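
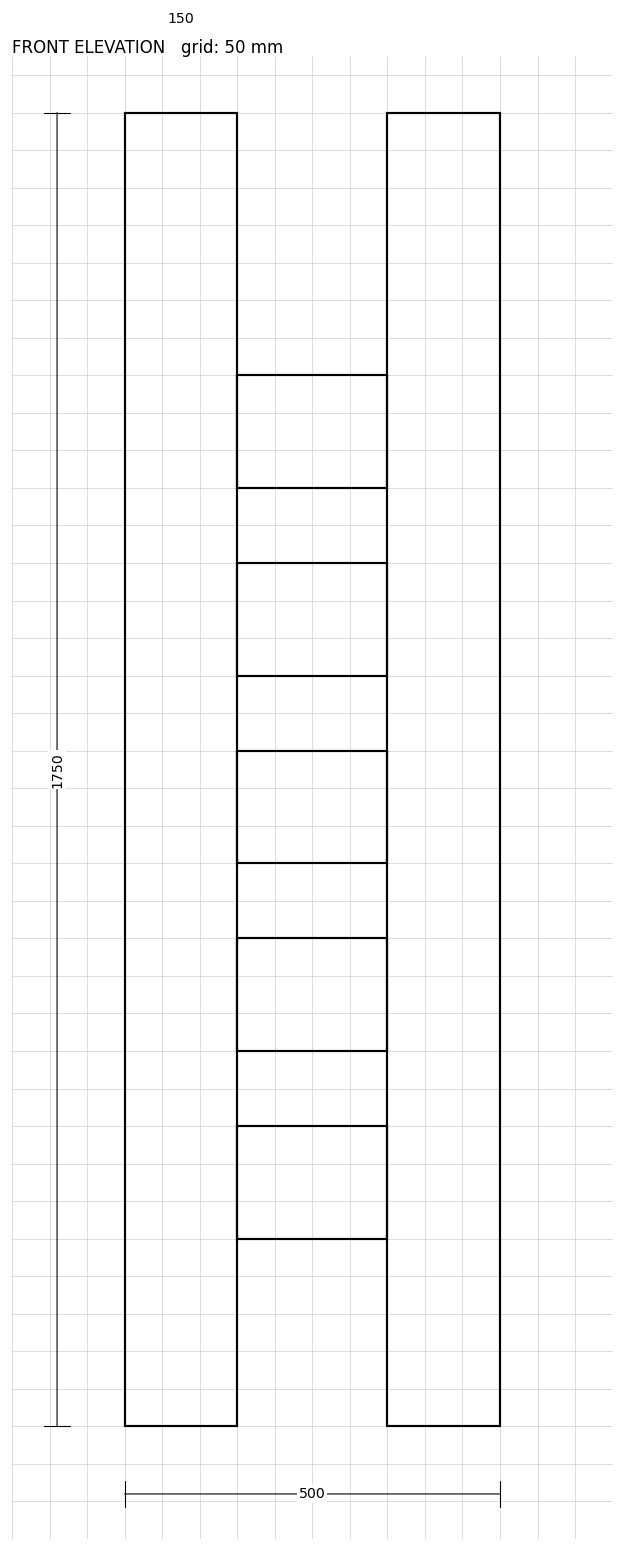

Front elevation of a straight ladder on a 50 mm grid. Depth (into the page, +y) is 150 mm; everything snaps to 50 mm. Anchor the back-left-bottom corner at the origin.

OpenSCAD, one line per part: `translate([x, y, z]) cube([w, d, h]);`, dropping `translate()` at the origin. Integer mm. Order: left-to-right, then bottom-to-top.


cube([150, 150, 1750]);
translate([150, 0, 250]) cube([200, 150, 150]);
translate([150, 0, 500]) cube([200, 150, 150]);
translate([150, 0, 750]) cube([200, 150, 150]);
translate([150, 0, 1000]) cube([200, 150, 150]);
translate([150, 0, 1250]) cube([200, 150, 150]);
translate([350, 0, 0]) cube([150, 150, 1750]);


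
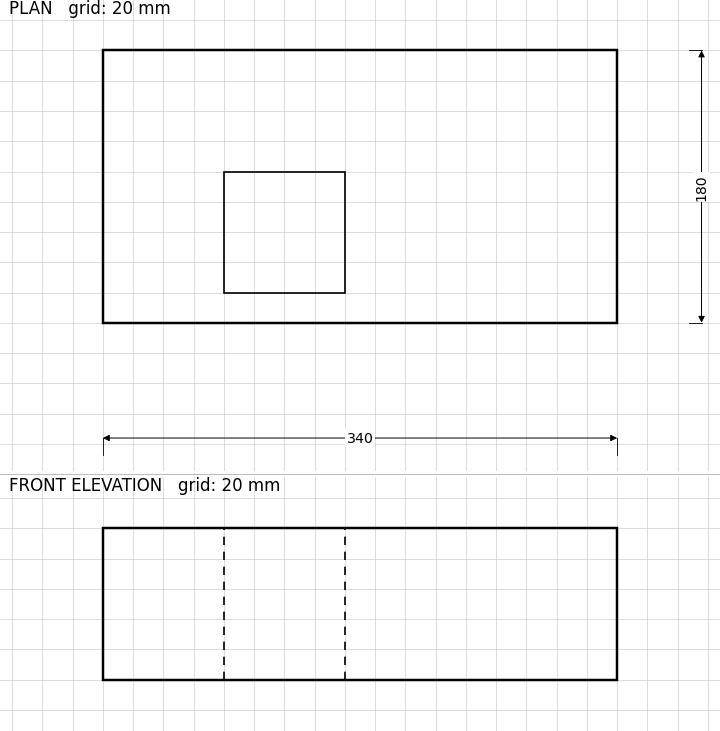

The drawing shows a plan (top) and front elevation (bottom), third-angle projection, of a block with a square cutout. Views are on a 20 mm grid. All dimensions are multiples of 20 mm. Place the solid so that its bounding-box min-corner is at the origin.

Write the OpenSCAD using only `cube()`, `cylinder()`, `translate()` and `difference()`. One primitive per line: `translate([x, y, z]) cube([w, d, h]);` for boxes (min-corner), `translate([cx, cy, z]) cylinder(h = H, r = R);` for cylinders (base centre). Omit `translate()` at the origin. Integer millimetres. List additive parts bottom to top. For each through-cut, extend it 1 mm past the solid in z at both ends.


difference() {
  cube([340, 180, 100]);
  translate([80, 20, -1]) cube([80, 80, 102]);
}


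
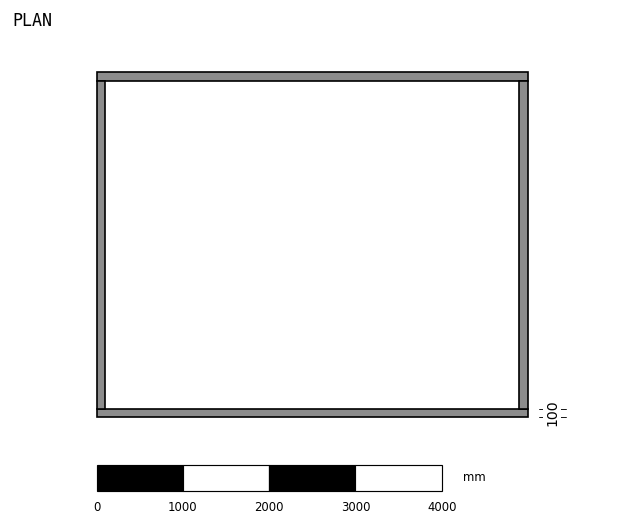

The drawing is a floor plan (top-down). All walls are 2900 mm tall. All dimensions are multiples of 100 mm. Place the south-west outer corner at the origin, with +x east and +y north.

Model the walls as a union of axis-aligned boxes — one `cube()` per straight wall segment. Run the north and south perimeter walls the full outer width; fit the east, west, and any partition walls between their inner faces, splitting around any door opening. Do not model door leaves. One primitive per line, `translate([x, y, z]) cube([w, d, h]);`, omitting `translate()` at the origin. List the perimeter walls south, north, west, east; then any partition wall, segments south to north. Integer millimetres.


cube([5000, 100, 2900]);
translate([0, 3900, 0]) cube([5000, 100, 2900]);
translate([0, 100, 0]) cube([100, 3800, 2900]);
translate([4900, 100, 0]) cube([100, 3800, 2900]);


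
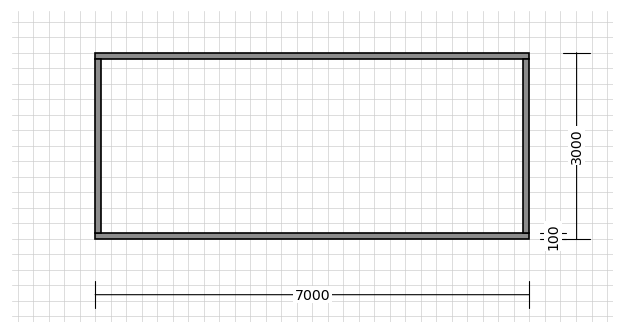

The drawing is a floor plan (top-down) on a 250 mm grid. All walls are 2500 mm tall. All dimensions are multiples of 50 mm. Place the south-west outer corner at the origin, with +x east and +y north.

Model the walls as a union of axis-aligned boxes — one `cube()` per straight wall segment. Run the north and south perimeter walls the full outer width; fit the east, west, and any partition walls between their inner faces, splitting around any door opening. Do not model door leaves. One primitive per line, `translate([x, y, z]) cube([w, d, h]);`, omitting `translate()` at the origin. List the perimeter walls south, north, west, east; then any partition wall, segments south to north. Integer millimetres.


cube([7000, 100, 2500]);
translate([0, 2900, 0]) cube([7000, 100, 2500]);
translate([0, 100, 0]) cube([100, 2800, 2500]);
translate([6900, 100, 0]) cube([100, 2800, 2500]);


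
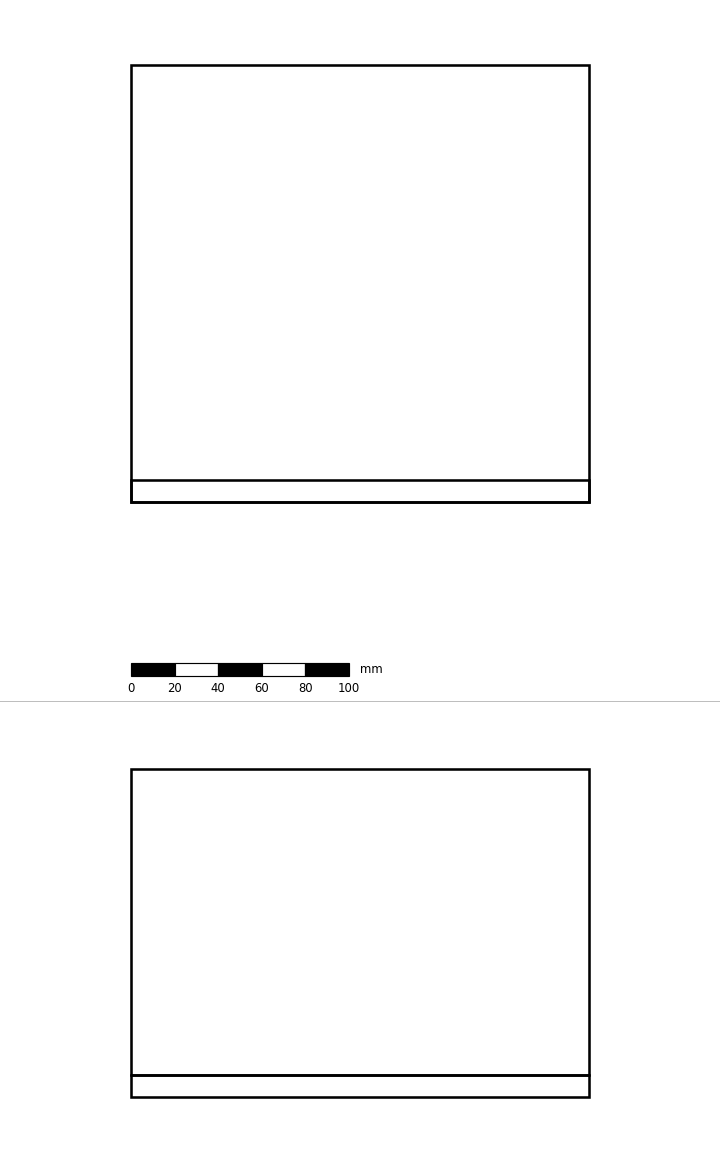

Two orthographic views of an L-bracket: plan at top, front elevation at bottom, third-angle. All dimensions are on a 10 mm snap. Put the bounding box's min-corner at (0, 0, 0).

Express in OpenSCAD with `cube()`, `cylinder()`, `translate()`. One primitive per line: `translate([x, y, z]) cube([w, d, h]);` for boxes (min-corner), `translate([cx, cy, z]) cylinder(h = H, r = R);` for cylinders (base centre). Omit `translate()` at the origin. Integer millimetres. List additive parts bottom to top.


cube([210, 200, 10]);
translate([0, 0, 10]) cube([210, 10, 140]);


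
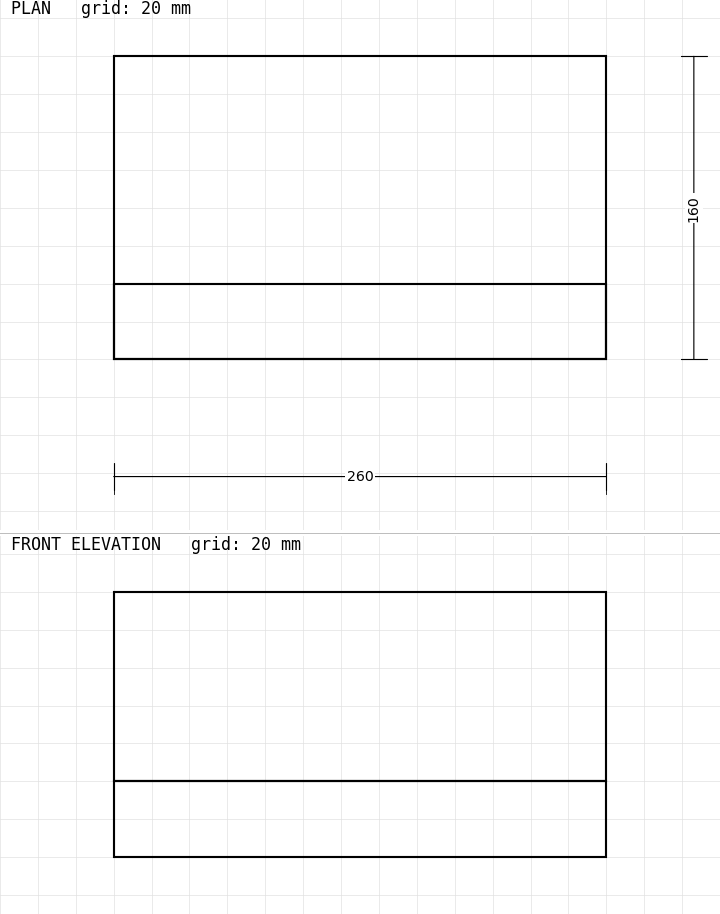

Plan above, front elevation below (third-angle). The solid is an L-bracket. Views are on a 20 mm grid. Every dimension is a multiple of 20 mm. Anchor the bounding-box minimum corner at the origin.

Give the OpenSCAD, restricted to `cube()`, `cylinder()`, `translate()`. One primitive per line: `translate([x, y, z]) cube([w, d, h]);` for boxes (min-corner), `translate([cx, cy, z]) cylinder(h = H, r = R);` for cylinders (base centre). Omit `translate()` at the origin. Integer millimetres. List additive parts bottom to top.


cube([260, 160, 40]);
translate([0, 0, 40]) cube([260, 40, 100]);


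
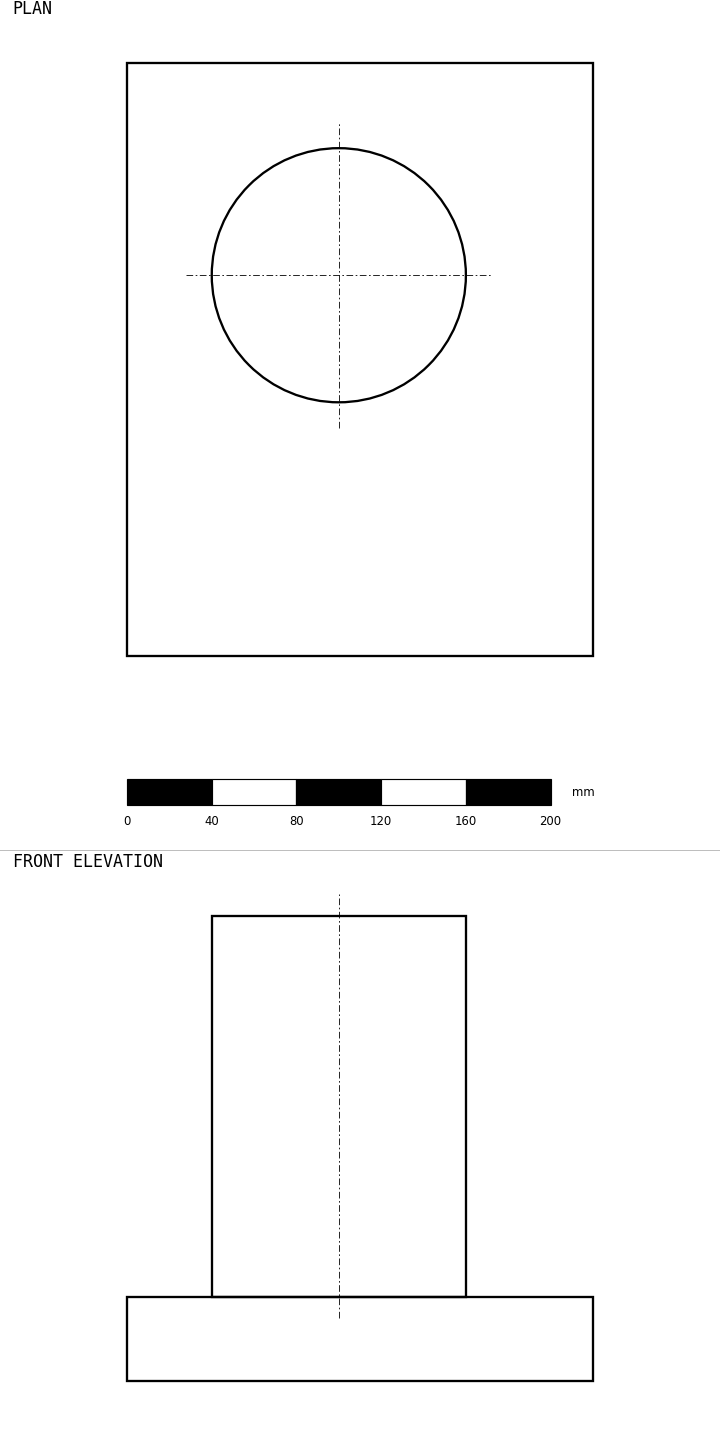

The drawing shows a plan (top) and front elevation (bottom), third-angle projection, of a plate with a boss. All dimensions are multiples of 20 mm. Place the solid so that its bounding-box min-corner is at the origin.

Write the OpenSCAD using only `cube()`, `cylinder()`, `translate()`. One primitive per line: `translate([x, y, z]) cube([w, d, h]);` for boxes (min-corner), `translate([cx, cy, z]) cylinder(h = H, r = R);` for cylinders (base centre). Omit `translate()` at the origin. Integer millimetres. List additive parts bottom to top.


cube([220, 280, 40]);
translate([100, 180, 40]) cylinder(h = 180, r = 60);


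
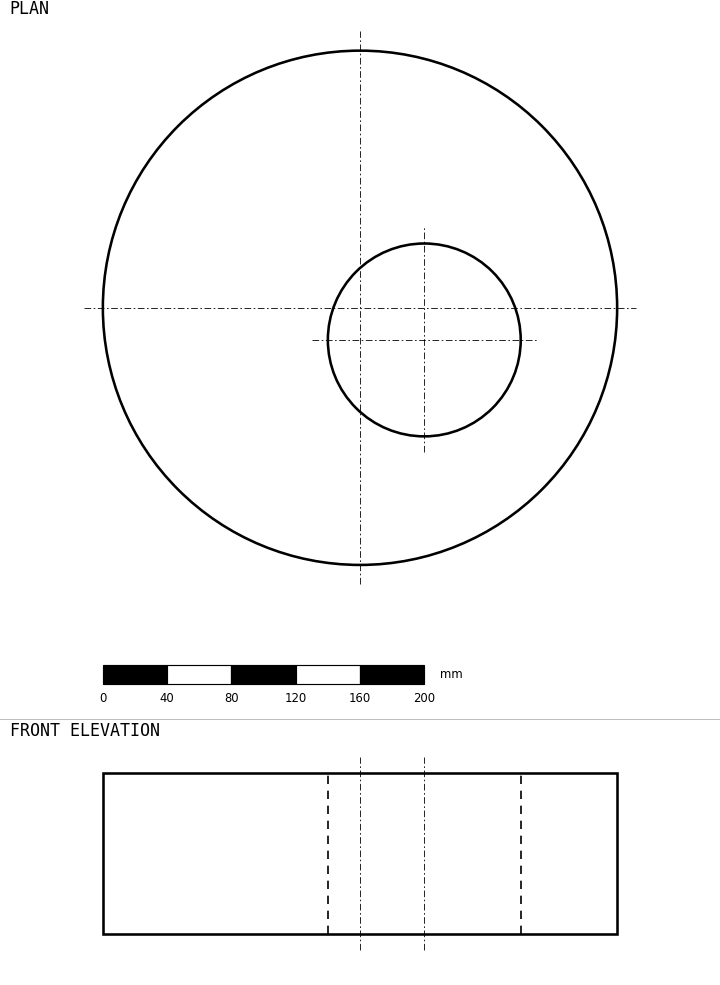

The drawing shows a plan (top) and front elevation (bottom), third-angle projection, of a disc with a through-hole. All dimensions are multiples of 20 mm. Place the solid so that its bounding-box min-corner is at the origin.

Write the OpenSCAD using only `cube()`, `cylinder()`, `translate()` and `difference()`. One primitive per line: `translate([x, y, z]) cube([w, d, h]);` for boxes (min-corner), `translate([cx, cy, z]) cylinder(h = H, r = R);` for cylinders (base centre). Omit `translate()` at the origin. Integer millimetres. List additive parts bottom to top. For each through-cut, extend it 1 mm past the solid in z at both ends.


difference() {
  translate([160, 160, 0]) cylinder(h = 100, r = 160);
  translate([200, 140, -1]) cylinder(h = 102, r = 60);
}


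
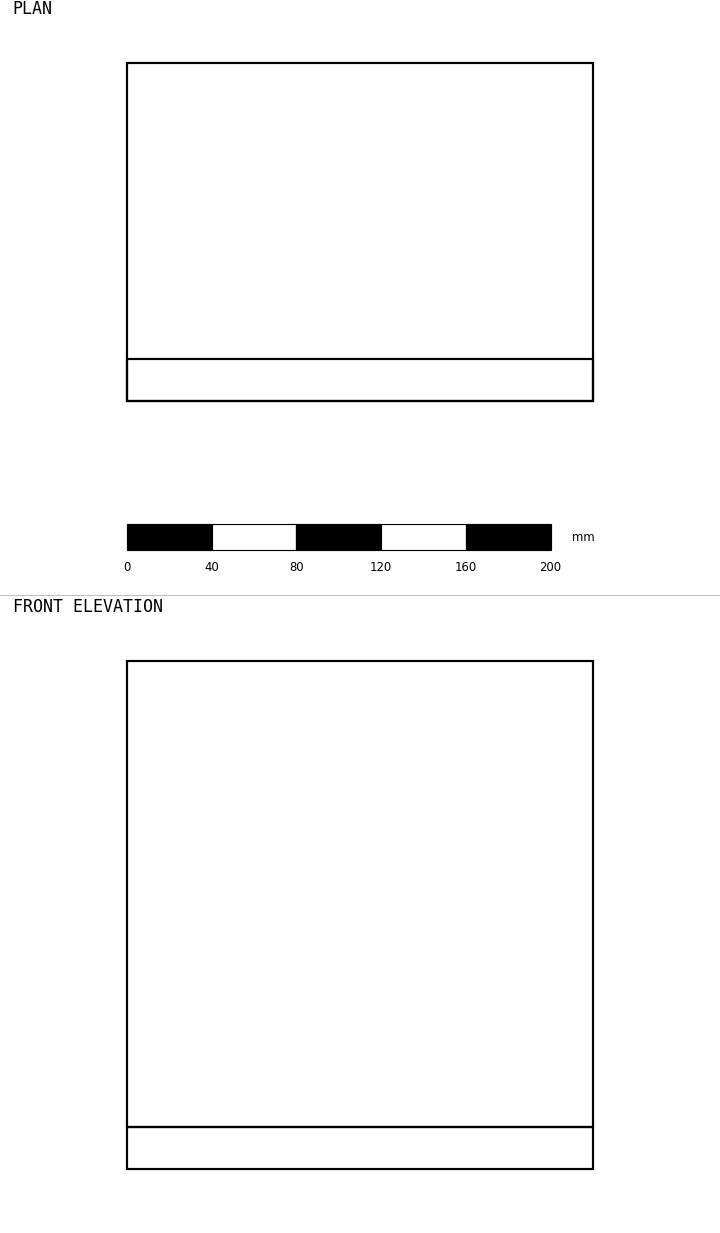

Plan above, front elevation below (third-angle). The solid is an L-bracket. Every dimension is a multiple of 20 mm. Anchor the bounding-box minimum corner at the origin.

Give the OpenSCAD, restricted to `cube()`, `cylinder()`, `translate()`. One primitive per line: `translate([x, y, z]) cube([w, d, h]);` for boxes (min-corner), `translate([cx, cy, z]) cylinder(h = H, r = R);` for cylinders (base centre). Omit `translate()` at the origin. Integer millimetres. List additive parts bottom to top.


cube([220, 160, 20]);
translate([0, 0, 20]) cube([220, 20, 220]);


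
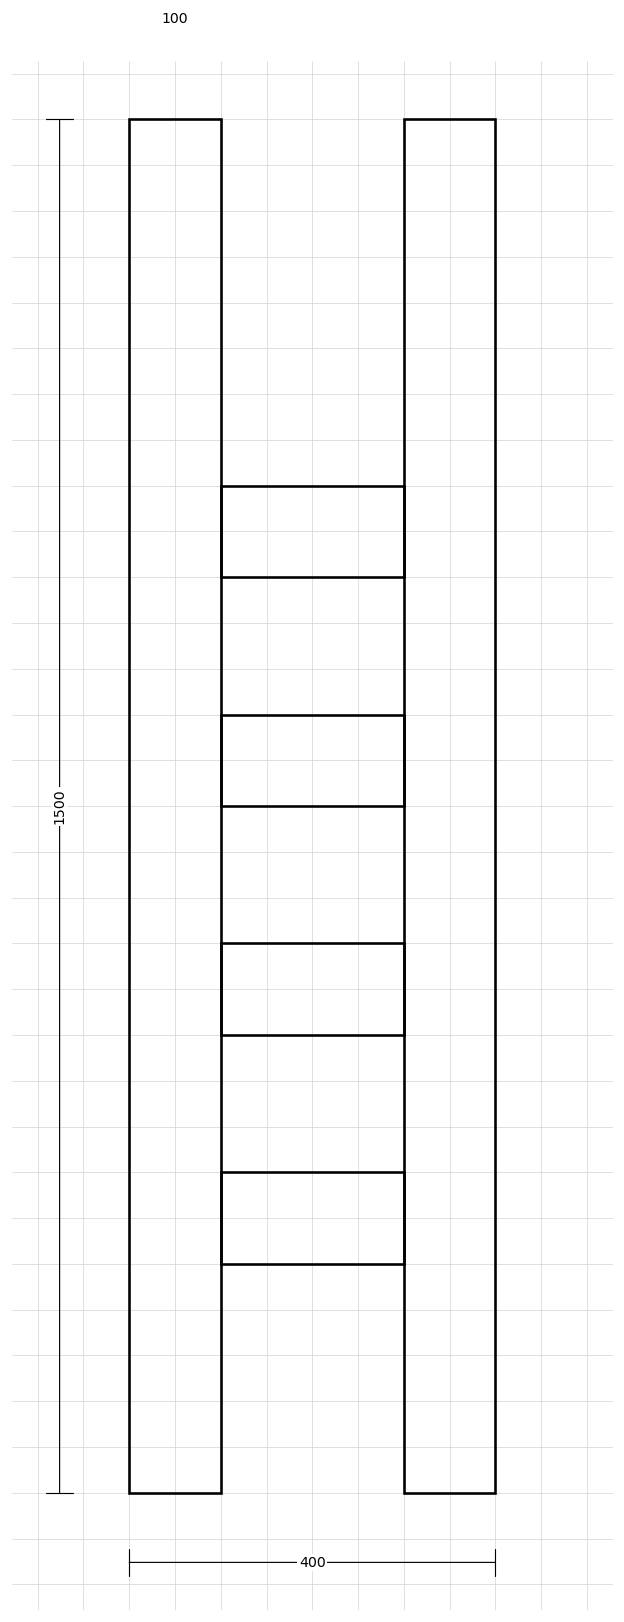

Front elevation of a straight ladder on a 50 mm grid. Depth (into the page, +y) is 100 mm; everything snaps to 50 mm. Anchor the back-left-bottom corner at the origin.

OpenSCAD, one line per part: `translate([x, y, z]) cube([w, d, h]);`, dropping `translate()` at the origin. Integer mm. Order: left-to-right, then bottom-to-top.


cube([100, 100, 1500]);
translate([100, 0, 250]) cube([200, 100, 100]);
translate([100, 0, 500]) cube([200, 100, 100]);
translate([100, 0, 750]) cube([200, 100, 100]);
translate([100, 0, 1000]) cube([200, 100, 100]);
translate([300, 0, 0]) cube([100, 100, 1500]);


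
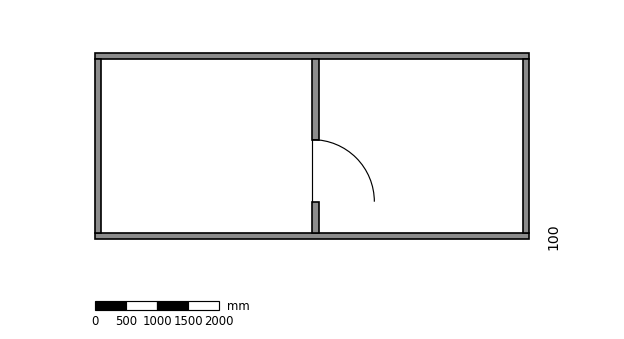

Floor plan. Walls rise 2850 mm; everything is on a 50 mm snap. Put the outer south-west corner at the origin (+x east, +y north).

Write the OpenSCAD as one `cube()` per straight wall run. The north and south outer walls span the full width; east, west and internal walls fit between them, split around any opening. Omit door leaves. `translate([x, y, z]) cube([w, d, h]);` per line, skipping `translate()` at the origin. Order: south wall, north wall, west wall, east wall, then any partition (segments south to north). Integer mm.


cube([7000, 100, 2850]);
translate([0, 2900, 0]) cube([7000, 100, 2850]);
translate([0, 100, 0]) cube([100, 2800, 2850]);
translate([6900, 100, 0]) cube([100, 2800, 2850]);
translate([3500, 100, 0]) cube([100, 500, 2850]);
translate([3500, 1600, 0]) cube([100, 1300, 2850]);


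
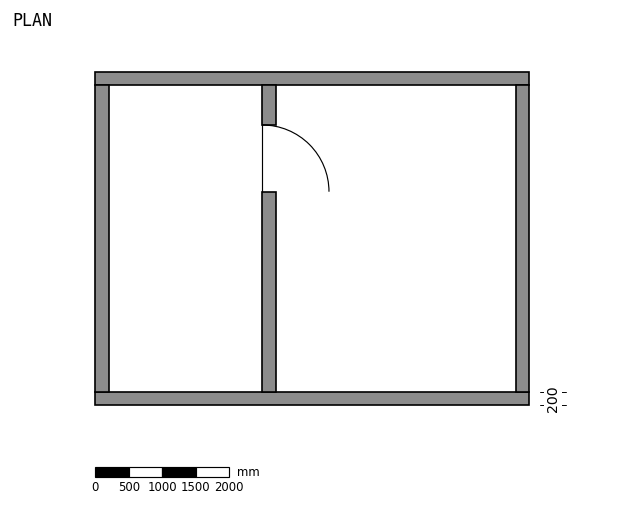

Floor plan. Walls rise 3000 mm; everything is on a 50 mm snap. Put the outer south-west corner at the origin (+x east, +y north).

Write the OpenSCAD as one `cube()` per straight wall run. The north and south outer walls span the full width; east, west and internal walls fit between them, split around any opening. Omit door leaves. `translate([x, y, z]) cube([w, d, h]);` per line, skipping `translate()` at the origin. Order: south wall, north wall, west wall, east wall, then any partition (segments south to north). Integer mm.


cube([6500, 200, 3000]);
translate([0, 4800, 0]) cube([6500, 200, 3000]);
translate([0, 200, 0]) cube([200, 4600, 3000]);
translate([6300, 200, 0]) cube([200, 4600, 3000]);
translate([2500, 200, 0]) cube([200, 3000, 3000]);
translate([2500, 4200, 0]) cube([200, 600, 3000]);


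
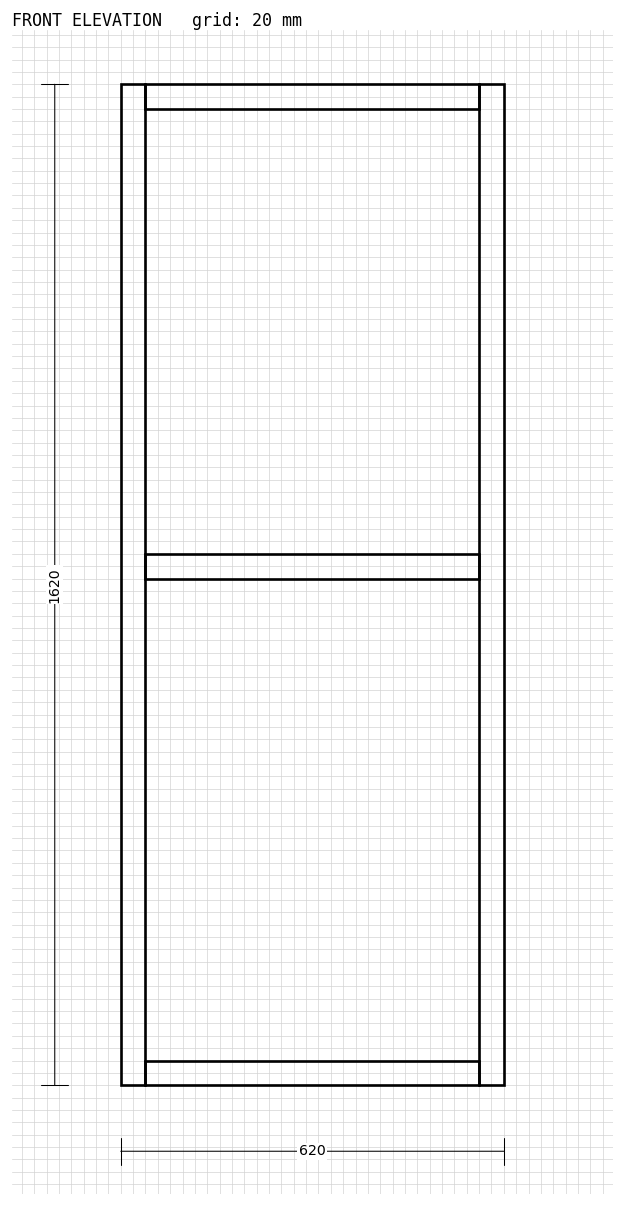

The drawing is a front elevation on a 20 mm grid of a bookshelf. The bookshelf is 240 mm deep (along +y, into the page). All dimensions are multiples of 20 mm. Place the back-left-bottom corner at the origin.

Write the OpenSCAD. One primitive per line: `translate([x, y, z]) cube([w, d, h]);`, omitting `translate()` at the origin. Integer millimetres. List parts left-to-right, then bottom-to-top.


cube([40, 240, 1620]);
translate([40, 0, 0]) cube([540, 240, 40]);
translate([40, 0, 820]) cube([540, 240, 40]);
translate([40, 0, 1580]) cube([540, 240, 40]);
translate([580, 0, 0]) cube([40, 240, 1620]);


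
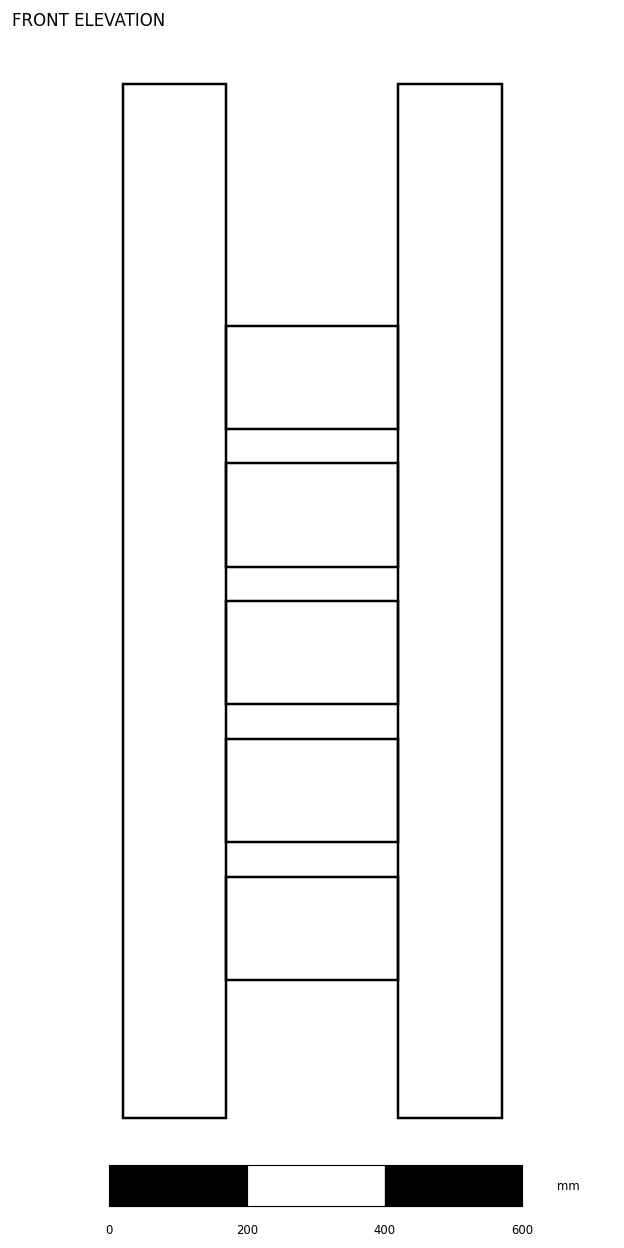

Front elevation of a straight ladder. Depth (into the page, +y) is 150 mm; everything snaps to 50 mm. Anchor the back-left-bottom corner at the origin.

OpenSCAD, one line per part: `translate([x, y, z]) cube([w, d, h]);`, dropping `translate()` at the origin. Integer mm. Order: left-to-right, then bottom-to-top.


cube([150, 150, 1500]);
translate([150, 0, 200]) cube([250, 150, 150]);
translate([150, 0, 400]) cube([250, 150, 150]);
translate([150, 0, 600]) cube([250, 150, 150]);
translate([150, 0, 800]) cube([250, 150, 150]);
translate([150, 0, 1000]) cube([250, 150, 150]);
translate([400, 0, 0]) cube([150, 150, 1500]);


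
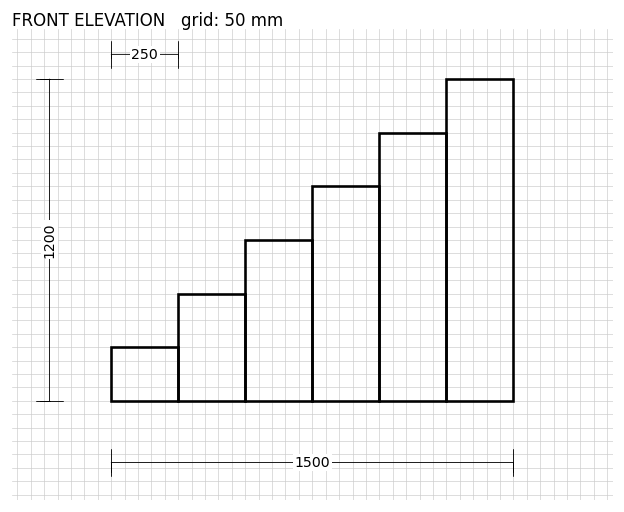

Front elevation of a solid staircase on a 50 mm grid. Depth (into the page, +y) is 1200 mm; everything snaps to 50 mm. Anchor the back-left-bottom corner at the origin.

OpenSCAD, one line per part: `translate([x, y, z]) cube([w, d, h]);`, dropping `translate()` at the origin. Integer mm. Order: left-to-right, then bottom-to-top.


cube([250, 1200, 200]);
translate([250, 0, 0]) cube([250, 1200, 400]);
translate([500, 0, 0]) cube([250, 1200, 600]);
translate([750, 0, 0]) cube([250, 1200, 800]);
translate([1000, 0, 0]) cube([250, 1200, 1000]);
translate([1250, 0, 0]) cube([250, 1200, 1200]);


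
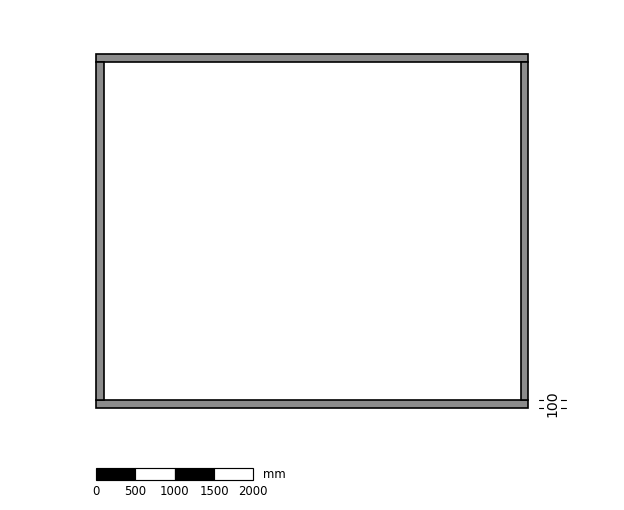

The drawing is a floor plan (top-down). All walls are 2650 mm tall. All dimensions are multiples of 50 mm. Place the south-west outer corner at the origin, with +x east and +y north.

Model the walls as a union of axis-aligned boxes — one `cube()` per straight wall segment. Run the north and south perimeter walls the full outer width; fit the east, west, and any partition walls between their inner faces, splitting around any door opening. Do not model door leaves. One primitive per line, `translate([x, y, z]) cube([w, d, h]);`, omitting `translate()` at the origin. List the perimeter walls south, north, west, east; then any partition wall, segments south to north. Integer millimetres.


cube([5500, 100, 2650]);
translate([0, 4400, 0]) cube([5500, 100, 2650]);
translate([0, 100, 0]) cube([100, 4300, 2650]);
translate([5400, 100, 0]) cube([100, 4300, 2650]);


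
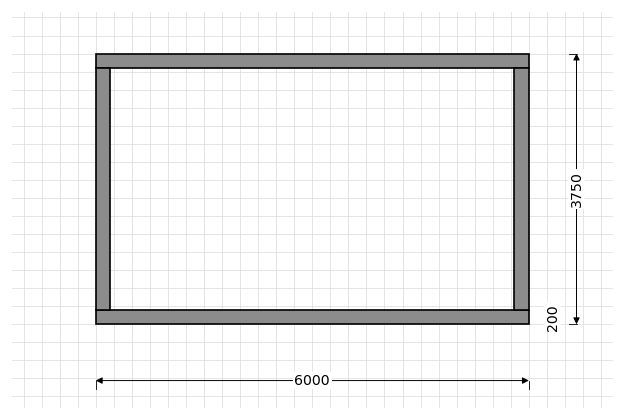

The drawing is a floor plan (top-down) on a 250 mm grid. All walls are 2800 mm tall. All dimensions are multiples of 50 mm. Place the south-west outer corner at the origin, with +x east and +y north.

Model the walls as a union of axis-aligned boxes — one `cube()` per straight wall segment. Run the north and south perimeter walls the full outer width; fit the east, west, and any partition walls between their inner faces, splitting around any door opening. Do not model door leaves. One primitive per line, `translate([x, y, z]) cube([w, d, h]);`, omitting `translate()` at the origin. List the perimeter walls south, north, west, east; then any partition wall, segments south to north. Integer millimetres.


cube([6000, 200, 2800]);
translate([0, 3550, 0]) cube([6000, 200, 2800]);
translate([0, 200, 0]) cube([200, 3350, 2800]);
translate([5800, 200, 0]) cube([200, 3350, 2800]);


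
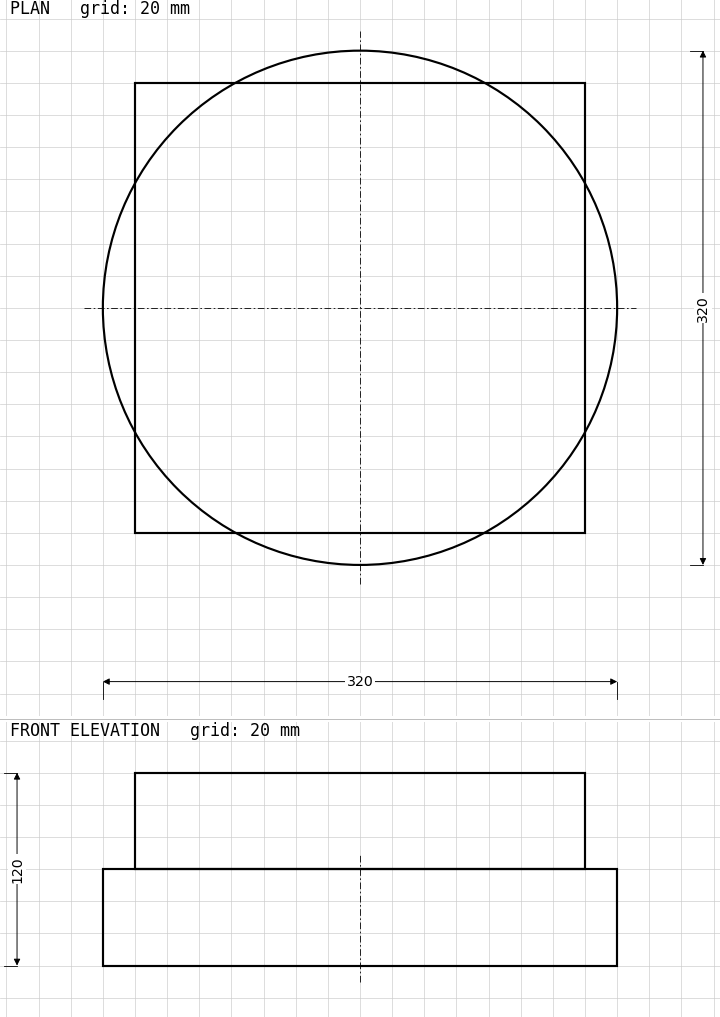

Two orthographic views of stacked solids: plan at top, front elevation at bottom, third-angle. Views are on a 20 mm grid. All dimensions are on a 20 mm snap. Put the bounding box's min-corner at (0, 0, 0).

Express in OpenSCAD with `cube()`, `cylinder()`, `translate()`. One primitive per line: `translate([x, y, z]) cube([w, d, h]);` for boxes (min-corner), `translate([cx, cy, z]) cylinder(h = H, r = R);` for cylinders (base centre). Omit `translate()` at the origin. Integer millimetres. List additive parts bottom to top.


translate([160, 160, 0]) cylinder(h = 60, r = 160);
translate([20, 20, 60]) cube([280, 280, 60]);


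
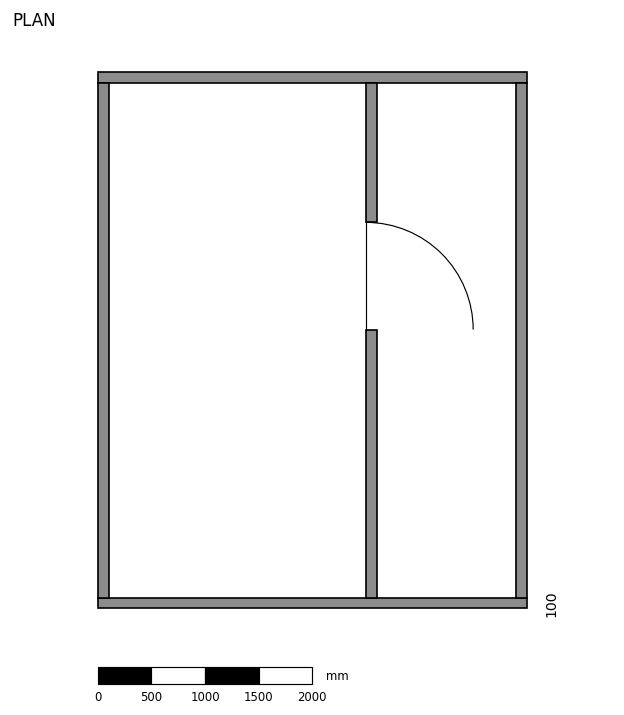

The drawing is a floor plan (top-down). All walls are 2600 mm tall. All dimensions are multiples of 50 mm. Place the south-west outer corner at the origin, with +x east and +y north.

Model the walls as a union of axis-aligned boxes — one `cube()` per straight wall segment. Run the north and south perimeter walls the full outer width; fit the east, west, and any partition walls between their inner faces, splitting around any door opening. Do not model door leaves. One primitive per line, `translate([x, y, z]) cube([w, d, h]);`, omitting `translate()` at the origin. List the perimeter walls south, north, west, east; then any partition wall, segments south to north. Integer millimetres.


cube([4000, 100, 2600]);
translate([0, 4900, 0]) cube([4000, 100, 2600]);
translate([0, 100, 0]) cube([100, 4800, 2600]);
translate([3900, 100, 0]) cube([100, 4800, 2600]);
translate([2500, 100, 0]) cube([100, 2500, 2600]);
translate([2500, 3600, 0]) cube([100, 1300, 2600]);


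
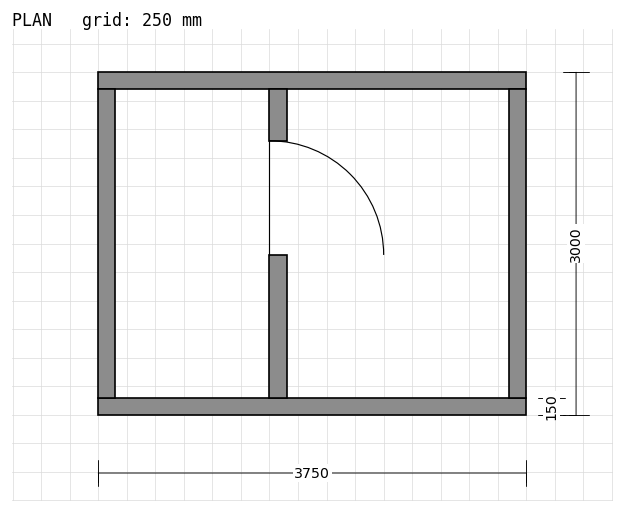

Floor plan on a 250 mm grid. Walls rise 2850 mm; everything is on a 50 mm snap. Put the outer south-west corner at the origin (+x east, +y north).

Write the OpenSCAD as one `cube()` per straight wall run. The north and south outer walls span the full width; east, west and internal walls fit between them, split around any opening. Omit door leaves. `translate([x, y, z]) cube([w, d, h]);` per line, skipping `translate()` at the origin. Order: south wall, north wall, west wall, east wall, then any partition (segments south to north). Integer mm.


cube([3750, 150, 2850]);
translate([0, 2850, 0]) cube([3750, 150, 2850]);
translate([0, 150, 0]) cube([150, 2700, 2850]);
translate([3600, 150, 0]) cube([150, 2700, 2850]);
translate([1500, 150, 0]) cube([150, 1250, 2850]);
translate([1500, 2400, 0]) cube([150, 450, 2850]);


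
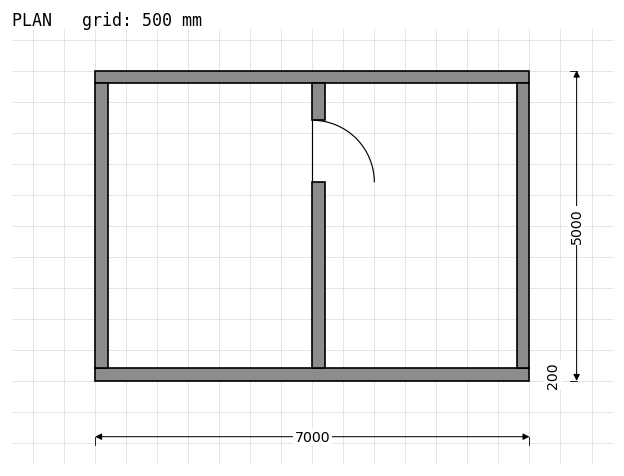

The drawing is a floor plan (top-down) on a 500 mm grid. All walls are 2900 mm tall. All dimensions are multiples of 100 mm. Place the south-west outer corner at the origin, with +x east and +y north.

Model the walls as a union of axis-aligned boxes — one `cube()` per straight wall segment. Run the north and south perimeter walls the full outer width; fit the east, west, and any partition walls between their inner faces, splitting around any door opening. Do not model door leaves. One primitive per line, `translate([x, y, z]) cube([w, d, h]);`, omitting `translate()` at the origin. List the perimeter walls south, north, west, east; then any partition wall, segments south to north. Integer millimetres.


cube([7000, 200, 2900]);
translate([0, 4800, 0]) cube([7000, 200, 2900]);
translate([0, 200, 0]) cube([200, 4600, 2900]);
translate([6800, 200, 0]) cube([200, 4600, 2900]);
translate([3500, 200, 0]) cube([200, 3000, 2900]);
translate([3500, 4200, 0]) cube([200, 600, 2900]);


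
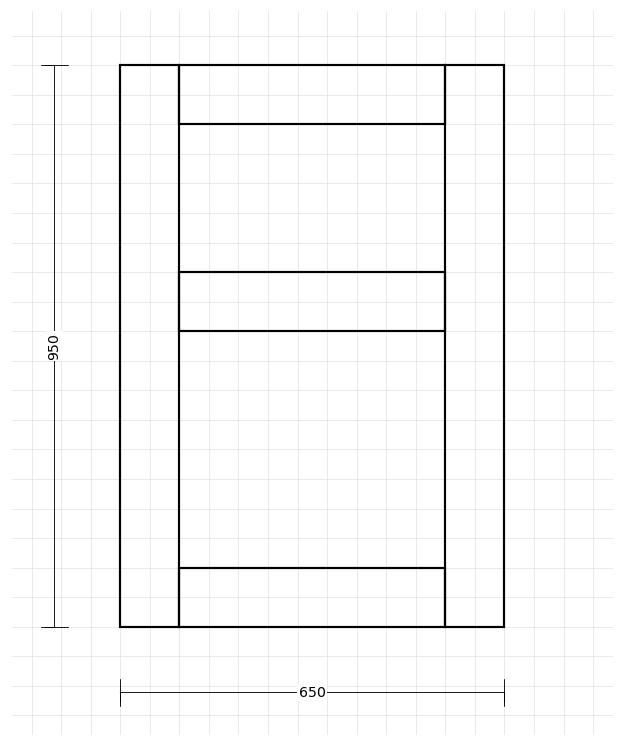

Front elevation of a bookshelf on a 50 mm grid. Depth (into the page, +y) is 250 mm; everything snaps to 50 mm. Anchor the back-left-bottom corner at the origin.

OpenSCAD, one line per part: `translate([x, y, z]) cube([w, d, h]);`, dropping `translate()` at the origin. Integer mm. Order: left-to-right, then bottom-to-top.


cube([100, 250, 950]);
translate([100, 0, 0]) cube([450, 250, 100]);
translate([100, 0, 500]) cube([450, 250, 100]);
translate([100, 0, 850]) cube([450, 250, 100]);
translate([550, 0, 0]) cube([100, 250, 950]);


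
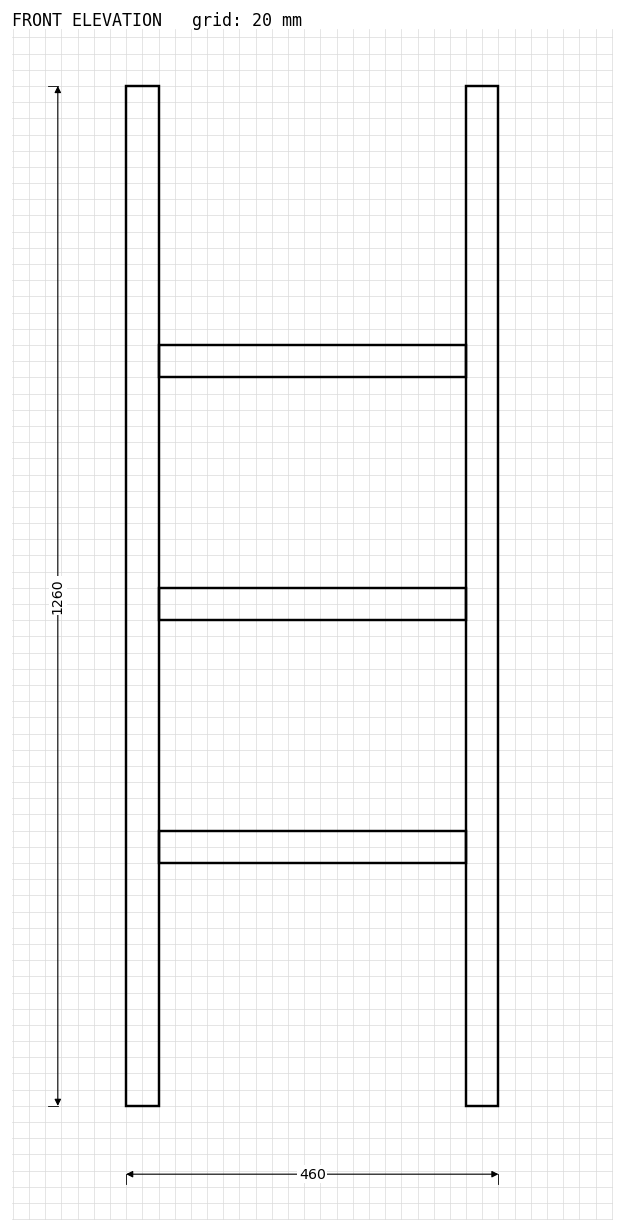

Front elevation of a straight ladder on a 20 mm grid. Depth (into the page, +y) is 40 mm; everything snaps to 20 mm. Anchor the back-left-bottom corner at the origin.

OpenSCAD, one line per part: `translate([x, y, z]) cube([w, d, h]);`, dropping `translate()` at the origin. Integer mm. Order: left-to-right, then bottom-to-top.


cube([40, 40, 1260]);
translate([40, 0, 300]) cube([380, 40, 40]);
translate([40, 0, 600]) cube([380, 40, 40]);
translate([40, 0, 900]) cube([380, 40, 40]);
translate([420, 0, 0]) cube([40, 40, 1260]);


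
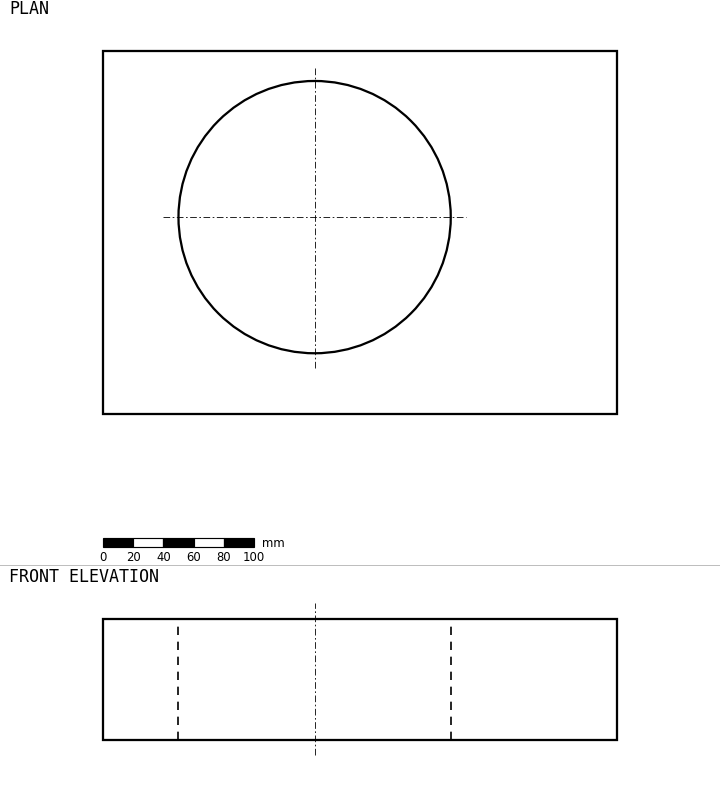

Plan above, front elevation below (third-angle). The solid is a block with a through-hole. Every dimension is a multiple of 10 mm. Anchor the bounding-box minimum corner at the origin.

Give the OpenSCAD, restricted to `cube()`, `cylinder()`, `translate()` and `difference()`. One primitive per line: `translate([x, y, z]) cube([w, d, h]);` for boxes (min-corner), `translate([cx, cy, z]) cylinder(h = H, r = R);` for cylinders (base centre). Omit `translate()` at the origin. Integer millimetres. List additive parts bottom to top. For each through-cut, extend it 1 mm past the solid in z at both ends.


difference() {
  cube([340, 240, 80]);
  translate([140, 130, -1]) cylinder(h = 82, r = 90);
}


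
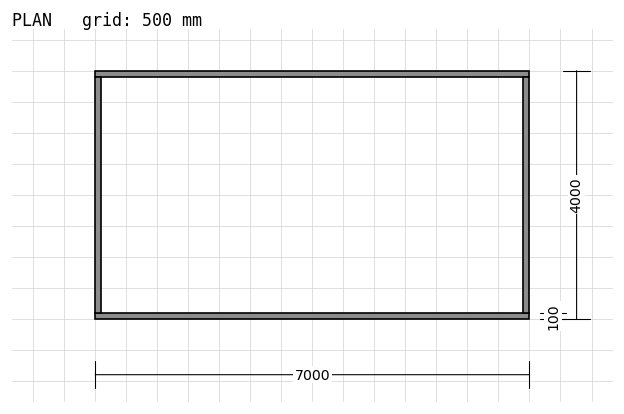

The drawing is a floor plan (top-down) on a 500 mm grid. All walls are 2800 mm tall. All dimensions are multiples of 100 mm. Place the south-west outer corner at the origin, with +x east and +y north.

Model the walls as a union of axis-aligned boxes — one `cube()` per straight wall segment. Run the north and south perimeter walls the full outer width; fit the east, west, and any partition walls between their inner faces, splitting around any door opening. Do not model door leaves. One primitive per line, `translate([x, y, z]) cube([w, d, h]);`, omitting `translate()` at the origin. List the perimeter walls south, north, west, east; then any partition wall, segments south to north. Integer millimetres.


cube([7000, 100, 2800]);
translate([0, 3900, 0]) cube([7000, 100, 2800]);
translate([0, 100, 0]) cube([100, 3800, 2800]);
translate([6900, 100, 0]) cube([100, 3800, 2800]);


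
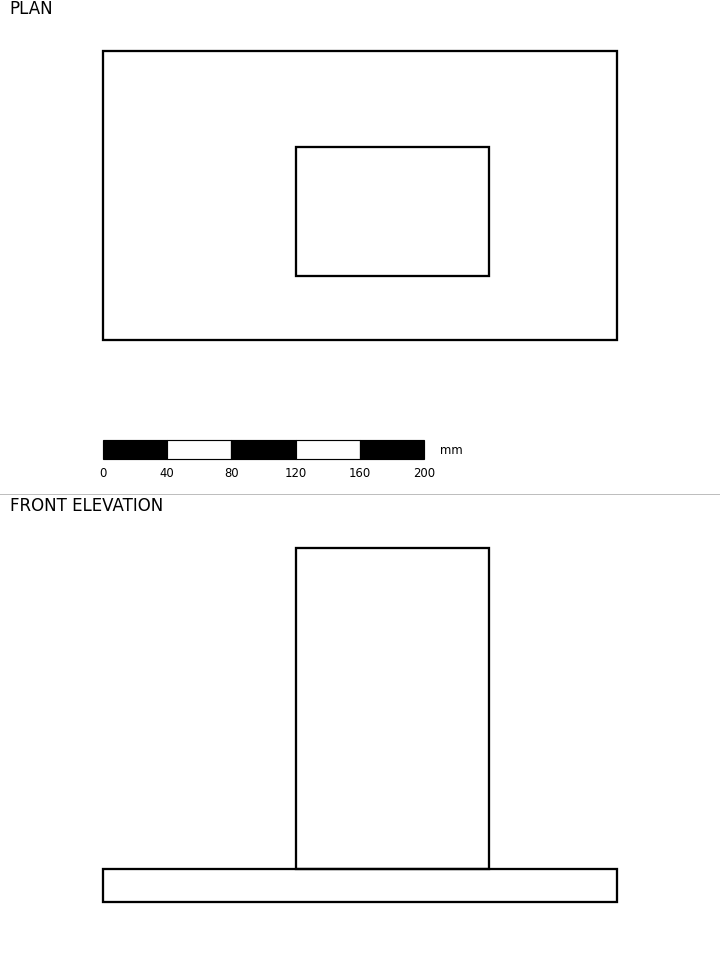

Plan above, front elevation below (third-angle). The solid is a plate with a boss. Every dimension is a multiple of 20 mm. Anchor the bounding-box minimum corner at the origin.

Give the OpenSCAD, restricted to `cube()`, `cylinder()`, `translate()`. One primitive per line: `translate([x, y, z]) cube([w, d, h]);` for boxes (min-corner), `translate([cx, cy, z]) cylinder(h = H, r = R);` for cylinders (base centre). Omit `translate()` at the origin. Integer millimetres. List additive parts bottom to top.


cube([320, 180, 20]);
translate([120, 40, 20]) cube([120, 80, 200]);


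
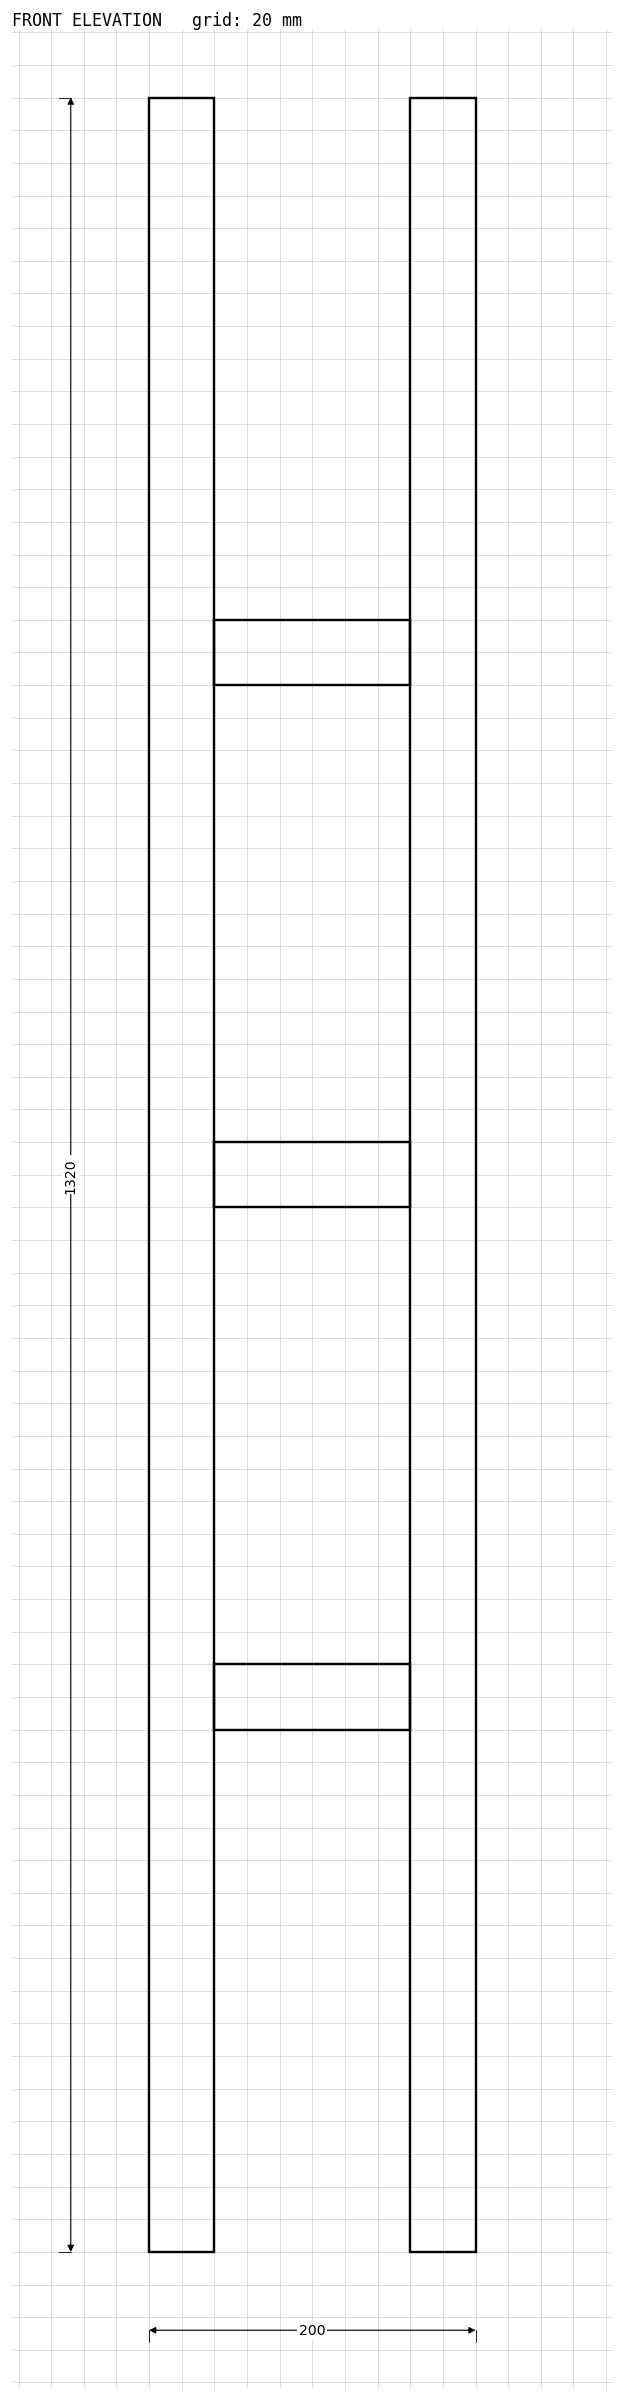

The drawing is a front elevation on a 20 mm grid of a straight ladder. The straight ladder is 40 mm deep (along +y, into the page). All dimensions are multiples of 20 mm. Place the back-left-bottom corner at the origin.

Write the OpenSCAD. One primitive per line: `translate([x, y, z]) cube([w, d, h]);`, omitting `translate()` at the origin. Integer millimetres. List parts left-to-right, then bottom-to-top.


cube([40, 40, 1320]);
translate([40, 0, 320]) cube([120, 40, 40]);
translate([40, 0, 640]) cube([120, 40, 40]);
translate([40, 0, 960]) cube([120, 40, 40]);
translate([160, 0, 0]) cube([40, 40, 1320]);


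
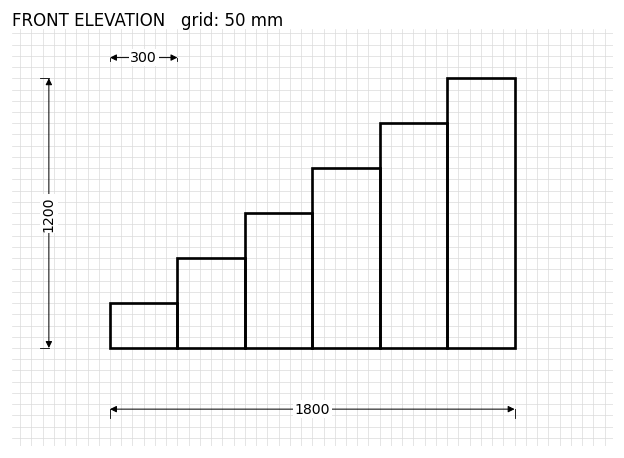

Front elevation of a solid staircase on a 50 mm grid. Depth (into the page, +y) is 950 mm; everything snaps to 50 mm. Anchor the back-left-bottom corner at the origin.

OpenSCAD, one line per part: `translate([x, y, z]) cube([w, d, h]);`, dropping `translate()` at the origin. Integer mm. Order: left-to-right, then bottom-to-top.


cube([300, 950, 200]);
translate([300, 0, 0]) cube([300, 950, 400]);
translate([600, 0, 0]) cube([300, 950, 600]);
translate([900, 0, 0]) cube([300, 950, 800]);
translate([1200, 0, 0]) cube([300, 950, 1000]);
translate([1500, 0, 0]) cube([300, 950, 1200]);


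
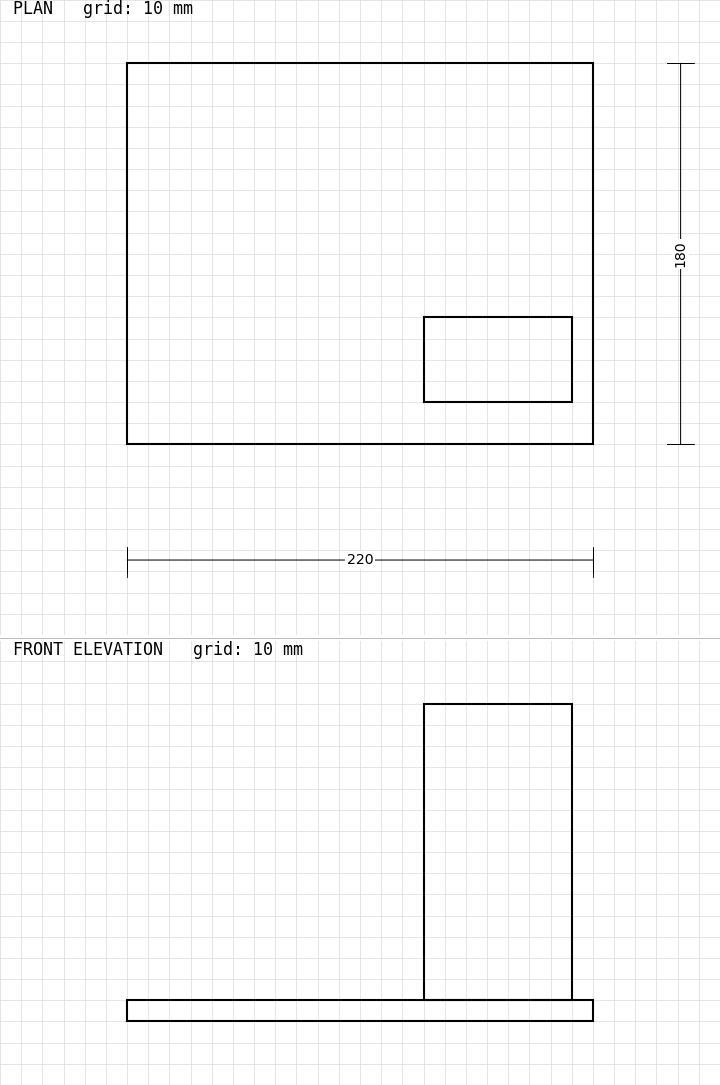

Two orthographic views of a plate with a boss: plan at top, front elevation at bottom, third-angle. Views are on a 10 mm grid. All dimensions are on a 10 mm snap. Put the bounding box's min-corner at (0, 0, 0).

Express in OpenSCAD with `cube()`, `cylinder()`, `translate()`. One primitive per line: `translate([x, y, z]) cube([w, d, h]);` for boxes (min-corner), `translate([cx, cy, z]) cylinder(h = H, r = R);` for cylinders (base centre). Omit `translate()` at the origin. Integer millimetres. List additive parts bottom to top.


cube([220, 180, 10]);
translate([140, 20, 10]) cube([70, 40, 140]);


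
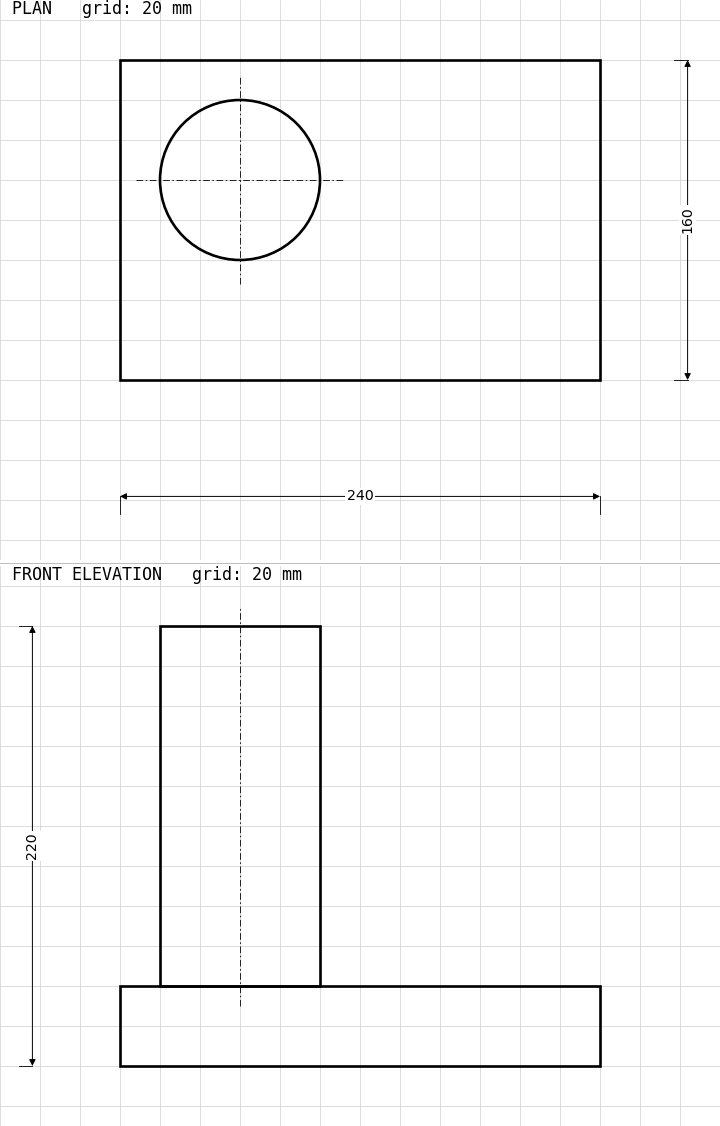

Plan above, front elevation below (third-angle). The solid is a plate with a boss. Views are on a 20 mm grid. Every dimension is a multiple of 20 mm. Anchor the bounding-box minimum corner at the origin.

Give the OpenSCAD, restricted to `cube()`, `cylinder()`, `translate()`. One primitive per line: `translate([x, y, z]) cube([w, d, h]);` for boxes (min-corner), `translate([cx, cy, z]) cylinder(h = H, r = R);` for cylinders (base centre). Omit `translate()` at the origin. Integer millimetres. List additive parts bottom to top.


cube([240, 160, 40]);
translate([60, 100, 40]) cylinder(h = 180, r = 40);


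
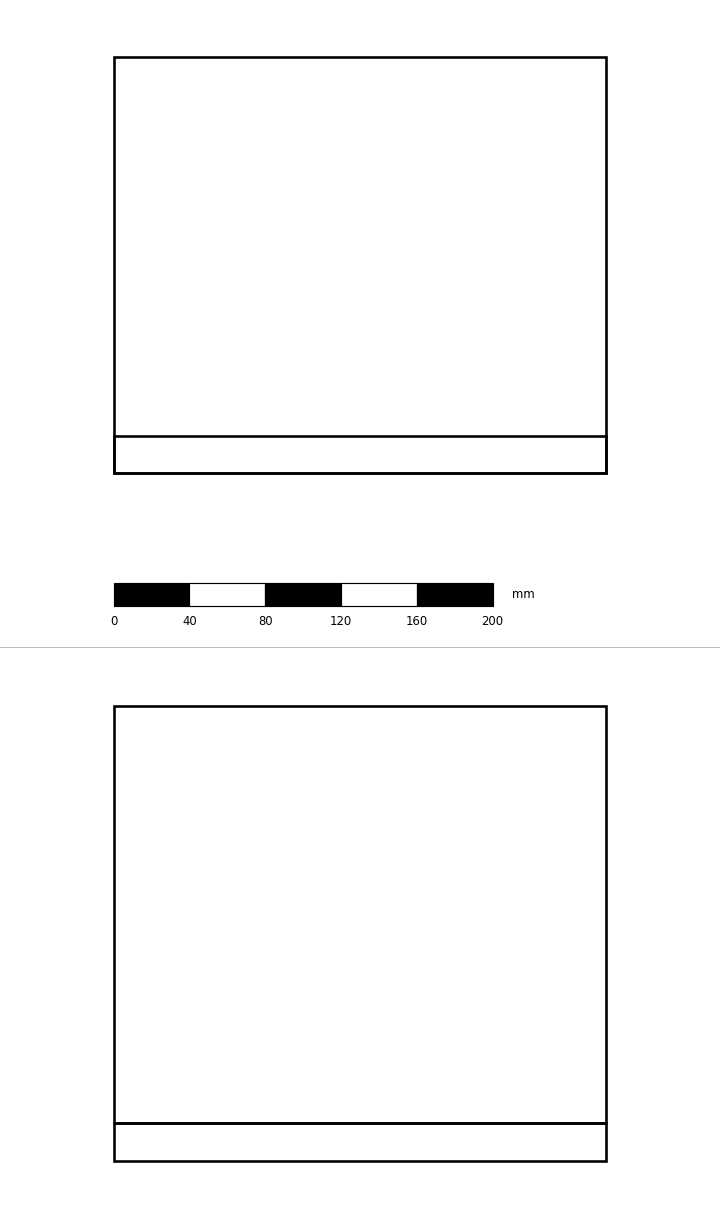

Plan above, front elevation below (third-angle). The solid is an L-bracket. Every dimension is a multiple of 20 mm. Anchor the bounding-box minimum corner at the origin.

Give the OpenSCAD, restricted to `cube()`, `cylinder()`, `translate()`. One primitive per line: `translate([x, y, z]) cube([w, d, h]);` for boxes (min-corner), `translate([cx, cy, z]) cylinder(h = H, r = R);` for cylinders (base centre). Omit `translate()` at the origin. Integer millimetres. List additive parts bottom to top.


cube([260, 220, 20]);
translate([0, 0, 20]) cube([260, 20, 220]);


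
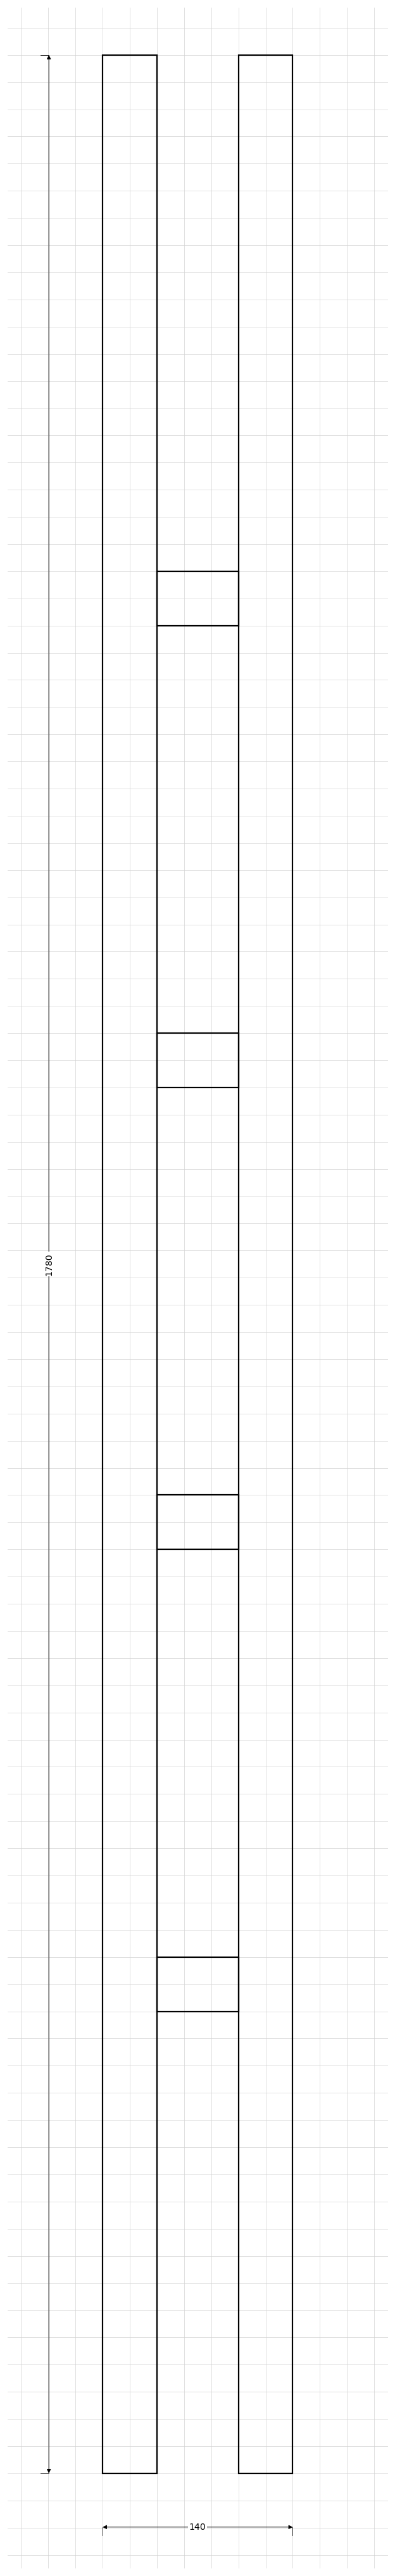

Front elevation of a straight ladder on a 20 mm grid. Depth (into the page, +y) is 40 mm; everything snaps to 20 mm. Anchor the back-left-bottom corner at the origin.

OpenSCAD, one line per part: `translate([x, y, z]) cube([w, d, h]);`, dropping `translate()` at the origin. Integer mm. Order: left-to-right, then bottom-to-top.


cube([40, 40, 1780]);
translate([40, 0, 340]) cube([60, 40, 40]);
translate([40, 0, 680]) cube([60, 40, 40]);
translate([40, 0, 1020]) cube([60, 40, 40]);
translate([40, 0, 1360]) cube([60, 40, 40]);
translate([100, 0, 0]) cube([40, 40, 1780]);


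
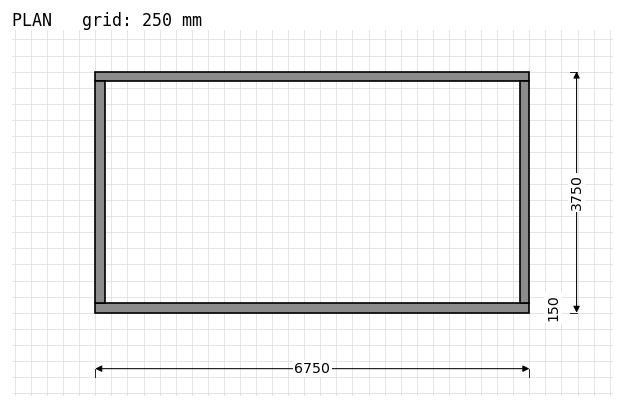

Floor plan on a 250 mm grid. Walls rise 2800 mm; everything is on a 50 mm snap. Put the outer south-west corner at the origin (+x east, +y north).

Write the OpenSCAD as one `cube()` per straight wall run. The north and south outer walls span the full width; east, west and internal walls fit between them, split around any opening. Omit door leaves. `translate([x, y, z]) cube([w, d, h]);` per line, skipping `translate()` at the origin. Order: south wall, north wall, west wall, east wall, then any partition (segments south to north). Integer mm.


cube([6750, 150, 2800]);
translate([0, 3600, 0]) cube([6750, 150, 2800]);
translate([0, 150, 0]) cube([150, 3450, 2800]);
translate([6600, 150, 0]) cube([150, 3450, 2800]);


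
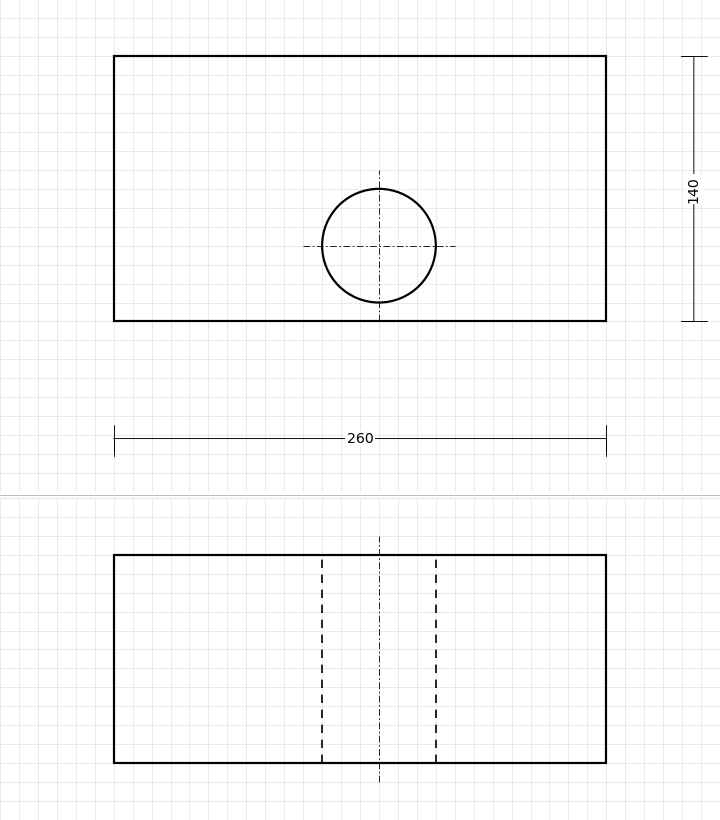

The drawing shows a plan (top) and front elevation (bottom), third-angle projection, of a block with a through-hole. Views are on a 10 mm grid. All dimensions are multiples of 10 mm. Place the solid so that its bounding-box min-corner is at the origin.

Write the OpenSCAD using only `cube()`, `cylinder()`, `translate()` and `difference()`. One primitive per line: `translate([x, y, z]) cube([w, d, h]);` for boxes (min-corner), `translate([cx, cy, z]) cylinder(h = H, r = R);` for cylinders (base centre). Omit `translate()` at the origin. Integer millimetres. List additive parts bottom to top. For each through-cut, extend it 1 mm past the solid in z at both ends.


difference() {
  cube([260, 140, 110]);
  translate([140, 40, -1]) cylinder(h = 112, r = 30);
}


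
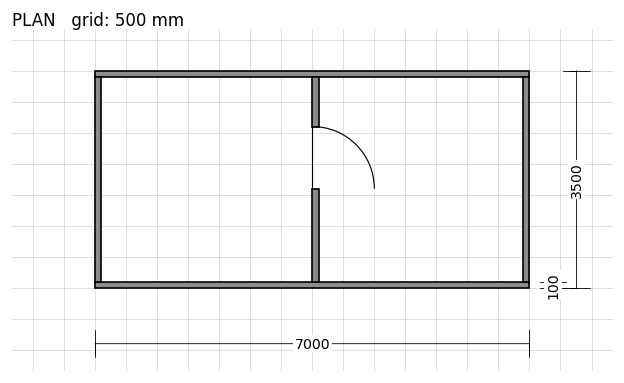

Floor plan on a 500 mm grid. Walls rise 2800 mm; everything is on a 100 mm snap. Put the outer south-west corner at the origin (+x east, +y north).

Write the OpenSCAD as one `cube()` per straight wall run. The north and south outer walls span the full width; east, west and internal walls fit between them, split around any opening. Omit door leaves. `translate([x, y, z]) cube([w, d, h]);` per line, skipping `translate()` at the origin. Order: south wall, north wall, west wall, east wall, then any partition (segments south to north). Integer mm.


cube([7000, 100, 2800]);
translate([0, 3400, 0]) cube([7000, 100, 2800]);
translate([0, 100, 0]) cube([100, 3300, 2800]);
translate([6900, 100, 0]) cube([100, 3300, 2800]);
translate([3500, 100, 0]) cube([100, 1500, 2800]);
translate([3500, 2600, 0]) cube([100, 800, 2800]);


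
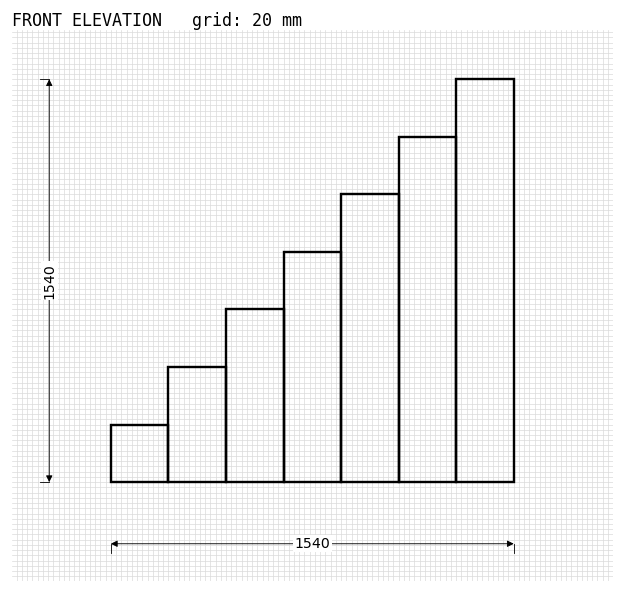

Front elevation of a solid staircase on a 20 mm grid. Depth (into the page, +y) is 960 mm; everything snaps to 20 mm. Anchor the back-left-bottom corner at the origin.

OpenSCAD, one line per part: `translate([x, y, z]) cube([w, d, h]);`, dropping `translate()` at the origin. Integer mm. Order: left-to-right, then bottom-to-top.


cube([220, 960, 220]);
translate([220, 0, 0]) cube([220, 960, 440]);
translate([440, 0, 0]) cube([220, 960, 660]);
translate([660, 0, 0]) cube([220, 960, 880]);
translate([880, 0, 0]) cube([220, 960, 1100]);
translate([1100, 0, 0]) cube([220, 960, 1320]);
translate([1320, 0, 0]) cube([220, 960, 1540]);


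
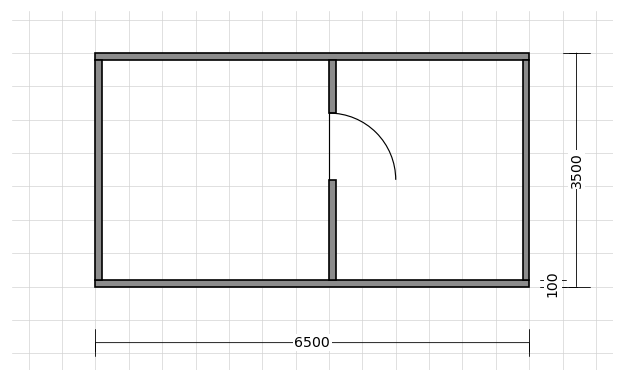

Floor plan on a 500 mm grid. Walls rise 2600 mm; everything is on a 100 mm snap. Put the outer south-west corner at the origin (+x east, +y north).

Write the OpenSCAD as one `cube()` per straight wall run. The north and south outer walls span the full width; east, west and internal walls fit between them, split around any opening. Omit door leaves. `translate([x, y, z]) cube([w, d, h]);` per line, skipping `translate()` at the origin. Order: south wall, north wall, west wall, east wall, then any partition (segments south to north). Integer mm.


cube([6500, 100, 2600]);
translate([0, 3400, 0]) cube([6500, 100, 2600]);
translate([0, 100, 0]) cube([100, 3300, 2600]);
translate([6400, 100, 0]) cube([100, 3300, 2600]);
translate([3500, 100, 0]) cube([100, 1500, 2600]);
translate([3500, 2600, 0]) cube([100, 800, 2600]);
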